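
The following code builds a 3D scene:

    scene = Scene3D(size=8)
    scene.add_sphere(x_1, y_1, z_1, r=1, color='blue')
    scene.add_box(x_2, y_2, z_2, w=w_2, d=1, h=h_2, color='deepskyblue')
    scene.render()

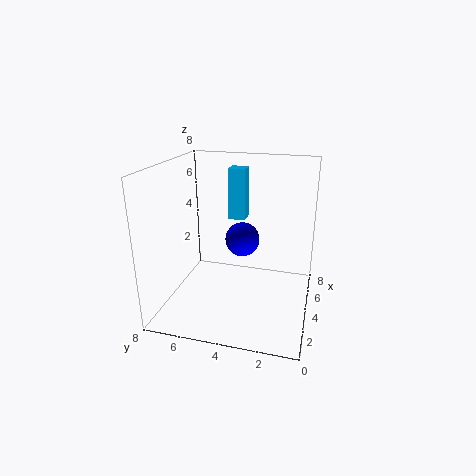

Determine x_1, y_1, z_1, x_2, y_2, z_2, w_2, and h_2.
x_1 = 5, y_1 = 4, z_1 = 3.5, x_2 = 5.5, y_2 = 4, z_2 = 4.5, w_2 = 1, h_2 = 3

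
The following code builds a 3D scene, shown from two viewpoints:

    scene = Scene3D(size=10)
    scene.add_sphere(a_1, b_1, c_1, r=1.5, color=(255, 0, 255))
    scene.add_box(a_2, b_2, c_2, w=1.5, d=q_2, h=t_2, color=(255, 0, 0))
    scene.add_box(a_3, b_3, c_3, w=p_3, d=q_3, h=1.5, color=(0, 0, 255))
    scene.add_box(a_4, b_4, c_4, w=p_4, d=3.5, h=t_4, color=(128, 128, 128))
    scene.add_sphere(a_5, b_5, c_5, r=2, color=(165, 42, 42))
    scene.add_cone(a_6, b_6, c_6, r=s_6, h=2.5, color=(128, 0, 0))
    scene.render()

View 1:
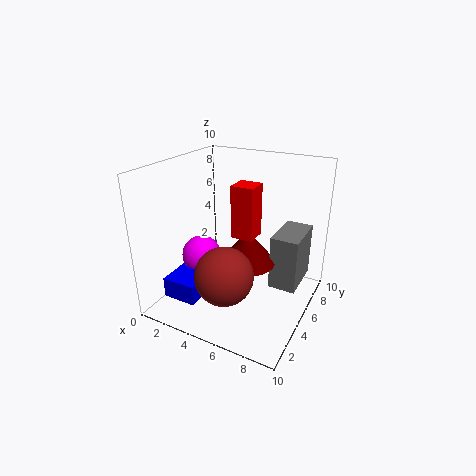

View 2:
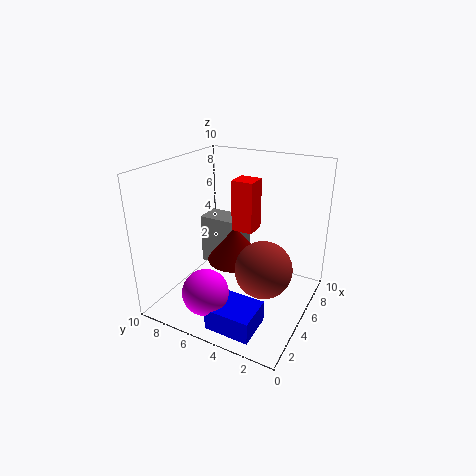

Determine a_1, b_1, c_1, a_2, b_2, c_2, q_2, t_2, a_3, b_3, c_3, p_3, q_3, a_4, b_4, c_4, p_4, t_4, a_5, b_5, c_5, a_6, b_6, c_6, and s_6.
a_1 = 1.5
b_1 = 5.5
c_1 = 2.5
a_2 = 5
b_2 = 4
c_2 = 5.5
q_2 = 1.5
t_2 = 3.5
a_3 = 0.5
b_3 = 2
c_3 = 0.5
p_3 = 2.5
q_3 = 3
a_4 = 7
b_4 = 6
c_4 = 1
p_4 = 2
t_4 = 4
a_5 = 5
b_5 = 3
c_5 = 3
a_6 = 5.5
b_6 = 5.5
c_6 = 3
s_6 = 2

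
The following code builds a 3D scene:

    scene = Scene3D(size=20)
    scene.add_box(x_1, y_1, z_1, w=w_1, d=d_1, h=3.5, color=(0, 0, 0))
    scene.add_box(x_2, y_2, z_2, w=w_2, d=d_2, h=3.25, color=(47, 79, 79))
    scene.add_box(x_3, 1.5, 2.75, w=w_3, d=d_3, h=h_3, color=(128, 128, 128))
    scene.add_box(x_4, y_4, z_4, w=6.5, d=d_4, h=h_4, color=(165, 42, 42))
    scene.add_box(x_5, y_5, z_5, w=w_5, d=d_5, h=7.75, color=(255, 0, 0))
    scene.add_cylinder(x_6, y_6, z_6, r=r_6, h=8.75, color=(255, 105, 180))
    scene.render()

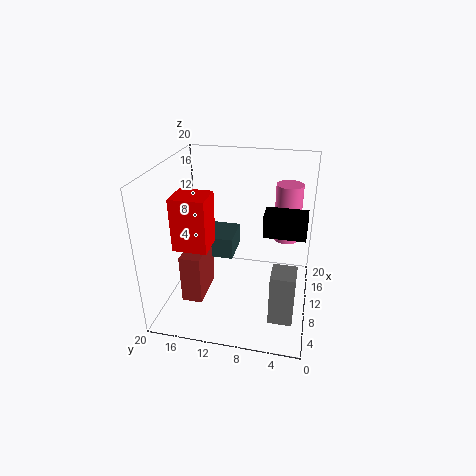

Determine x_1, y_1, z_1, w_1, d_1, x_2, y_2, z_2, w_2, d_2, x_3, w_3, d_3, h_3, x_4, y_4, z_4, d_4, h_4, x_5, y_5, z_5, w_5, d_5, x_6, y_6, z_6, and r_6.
x_1 = 11.25; y_1 = 0.75; z_1 = 9.75; w_1 = 3; d_1 = 6; x_2 = 12.5; y_2 = 11.5; z_2 = 4.75; w_2 = 5.75; d_2 = 6.5; x_3 = 2.25; w_3 = 3.25; d_3 = 3; h_3 = 6.75; x_4 = 6.75; y_4 = 14.75; z_4 = 0.25; d_4 = 3; h_4 = 7.25; x_5 = 7.75; y_5 = 14; z_5 = 8; w_5 = 4.5; d_5 = 5; x_6 = 16.5; y_6 = 3.75; z_6 = 7.25; r_6 = 2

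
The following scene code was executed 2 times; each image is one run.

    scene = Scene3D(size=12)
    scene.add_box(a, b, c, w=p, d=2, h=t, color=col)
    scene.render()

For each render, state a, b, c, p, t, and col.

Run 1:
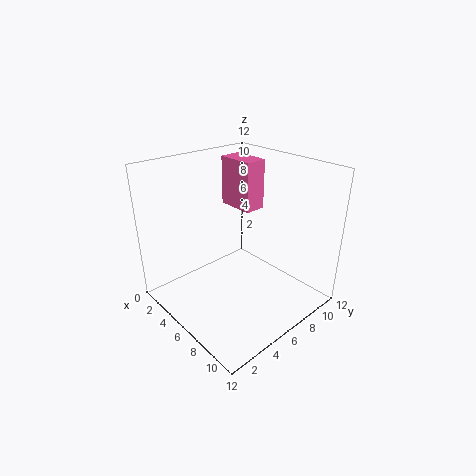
a = 1, b = 8.5, c = 7, p = 3.5, t = 4.5, col = 'hotpink'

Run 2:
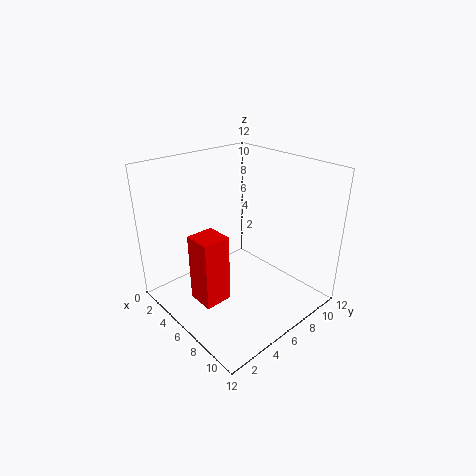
a = 7, b = 0.5, c = 3.5, p = 2, t = 5, col = 'red'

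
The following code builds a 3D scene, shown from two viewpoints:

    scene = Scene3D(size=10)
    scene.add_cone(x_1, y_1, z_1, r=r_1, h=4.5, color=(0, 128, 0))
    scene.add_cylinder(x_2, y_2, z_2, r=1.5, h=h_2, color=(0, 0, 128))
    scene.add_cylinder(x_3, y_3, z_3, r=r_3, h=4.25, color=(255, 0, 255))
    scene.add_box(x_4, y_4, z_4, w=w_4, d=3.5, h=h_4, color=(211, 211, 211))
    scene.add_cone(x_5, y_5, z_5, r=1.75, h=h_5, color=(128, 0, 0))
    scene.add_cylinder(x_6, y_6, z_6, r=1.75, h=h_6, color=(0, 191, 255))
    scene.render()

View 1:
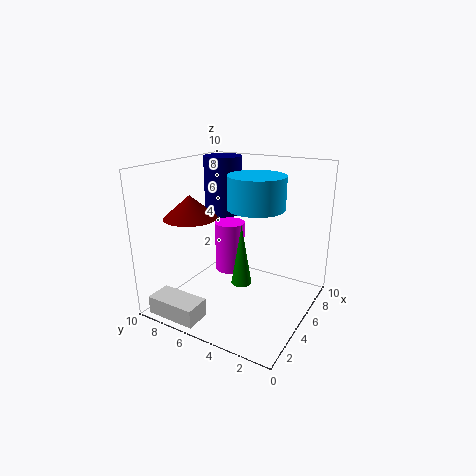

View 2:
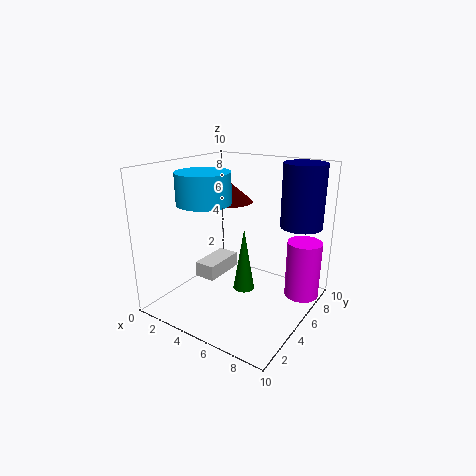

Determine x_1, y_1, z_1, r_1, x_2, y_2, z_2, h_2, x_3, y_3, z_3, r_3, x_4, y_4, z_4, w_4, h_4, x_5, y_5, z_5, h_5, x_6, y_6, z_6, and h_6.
x_1 = 5.5
y_1 = 5
z_1 = 1.25
r_1 = 0.75
x_2 = 8.25
y_2 = 8.25
z_2 = 5.5
h_2 = 4.5
x_3 = 8.75
y_3 = 8
z_3 = 0.25
r_3 = 1.25
x_4 = 0.25
y_4 = 5.75
z_4 = 0.25
w_4 = 1.75
h_4 = 1.25
x_5 = 2.75
y_5 = 7.25
z_5 = 6.75
h_5 = 1.5
x_6 = 3.75
y_6 = 3
z_6 = 7.75
h_6 = 2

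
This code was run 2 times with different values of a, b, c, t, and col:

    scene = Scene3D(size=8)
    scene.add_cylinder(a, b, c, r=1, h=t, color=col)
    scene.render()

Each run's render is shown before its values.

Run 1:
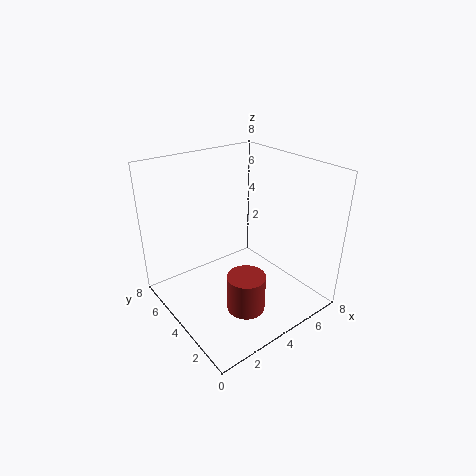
a = 3
b = 2
c = 1
t = 2
col = 'brown'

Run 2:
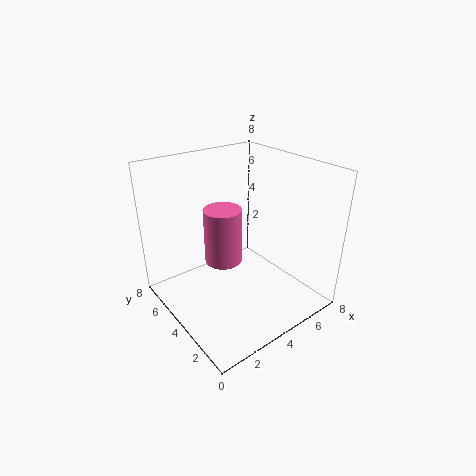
a = 3
b = 4
c = 3
t = 3
col = 'hotpink'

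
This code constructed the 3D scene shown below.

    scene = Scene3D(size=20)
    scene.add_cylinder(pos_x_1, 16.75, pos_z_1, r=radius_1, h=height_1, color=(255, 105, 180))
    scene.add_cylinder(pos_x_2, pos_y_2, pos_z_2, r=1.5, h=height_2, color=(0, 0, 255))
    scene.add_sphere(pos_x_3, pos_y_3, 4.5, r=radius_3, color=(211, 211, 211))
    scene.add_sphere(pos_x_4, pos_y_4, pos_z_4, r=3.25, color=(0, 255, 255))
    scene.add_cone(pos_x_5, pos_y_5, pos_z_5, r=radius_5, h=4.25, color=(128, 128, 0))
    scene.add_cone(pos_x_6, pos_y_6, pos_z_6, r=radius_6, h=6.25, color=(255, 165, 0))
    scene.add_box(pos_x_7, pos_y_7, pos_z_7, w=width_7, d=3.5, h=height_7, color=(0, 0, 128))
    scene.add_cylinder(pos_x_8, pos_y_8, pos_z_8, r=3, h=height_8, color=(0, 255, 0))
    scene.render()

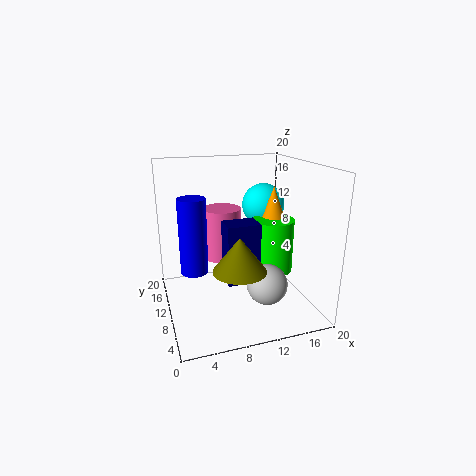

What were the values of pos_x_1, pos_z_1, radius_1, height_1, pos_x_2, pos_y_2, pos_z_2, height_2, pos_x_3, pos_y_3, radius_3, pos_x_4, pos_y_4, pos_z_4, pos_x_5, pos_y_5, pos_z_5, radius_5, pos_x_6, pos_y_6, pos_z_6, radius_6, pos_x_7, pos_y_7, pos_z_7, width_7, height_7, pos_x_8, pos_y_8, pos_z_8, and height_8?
pos_x_1 = 9.5; pos_z_1 = 4.5; radius_1 = 3; height_1 = 8; pos_x_2 = 2.5; pos_y_2 = 2.5; pos_z_2 = 9.75; height_2 = 8.25; pos_x_3 = 12.75; pos_y_3 = 5.75; radius_3 = 2.75; pos_x_4 = 15.75; pos_y_4 = 15; pos_z_4 = 13; pos_x_5 = 8; pos_y_5 = 3.25; pos_z_5 = 8.5; radius_5 = 3.25; pos_x_6 = 16; pos_y_6 = 11.75; pos_z_6 = 10.25; radius_6 = 2.25; pos_x_7 = 8.25; pos_y_7 = 8.75; pos_z_7 = 3.25; width_7 = 4.75; height_7 = 8.75; pos_x_8 = 15.5; pos_y_8 = 10.5; pos_z_8 = 4.25; height_8 = 7.75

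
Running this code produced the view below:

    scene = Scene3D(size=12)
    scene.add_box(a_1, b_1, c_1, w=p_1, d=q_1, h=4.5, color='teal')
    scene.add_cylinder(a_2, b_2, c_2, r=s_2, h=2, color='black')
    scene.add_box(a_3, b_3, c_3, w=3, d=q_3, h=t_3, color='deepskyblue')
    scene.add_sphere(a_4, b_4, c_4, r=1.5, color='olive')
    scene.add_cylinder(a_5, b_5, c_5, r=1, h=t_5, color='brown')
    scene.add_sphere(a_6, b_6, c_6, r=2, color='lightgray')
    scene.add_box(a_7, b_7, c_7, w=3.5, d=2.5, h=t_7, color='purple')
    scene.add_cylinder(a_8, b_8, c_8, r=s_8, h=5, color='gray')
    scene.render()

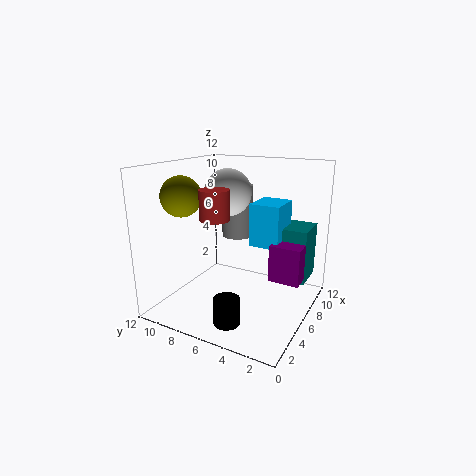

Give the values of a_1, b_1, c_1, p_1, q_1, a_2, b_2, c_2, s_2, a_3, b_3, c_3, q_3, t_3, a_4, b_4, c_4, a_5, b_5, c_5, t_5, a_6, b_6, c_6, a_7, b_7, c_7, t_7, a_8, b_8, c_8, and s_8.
a_1 = 7
b_1 = 0.5
c_1 = 2.5
p_1 = 3
q_1 = 2.5
a_2 = 1.5
b_2 = 4.5
c_2 = 1
s_2 = 1
a_3 = 6
b_3 = 2.5
c_3 = 5.5
q_3 = 2.5
t_3 = 3.5
a_4 = 2
b_4 = 8.5
c_4 = 10
a_5 = 1
b_5 = 5
c_5 = 9
t_5 = 2
a_6 = 7
b_6 = 7.5
c_6 = 9.5
a_7 = 5.5
b_7 = 0.5
c_7 = 3
t_7 = 3
a_8 = 10.5
b_8 = 8.5
c_8 = 4.5
s_8 = 1.5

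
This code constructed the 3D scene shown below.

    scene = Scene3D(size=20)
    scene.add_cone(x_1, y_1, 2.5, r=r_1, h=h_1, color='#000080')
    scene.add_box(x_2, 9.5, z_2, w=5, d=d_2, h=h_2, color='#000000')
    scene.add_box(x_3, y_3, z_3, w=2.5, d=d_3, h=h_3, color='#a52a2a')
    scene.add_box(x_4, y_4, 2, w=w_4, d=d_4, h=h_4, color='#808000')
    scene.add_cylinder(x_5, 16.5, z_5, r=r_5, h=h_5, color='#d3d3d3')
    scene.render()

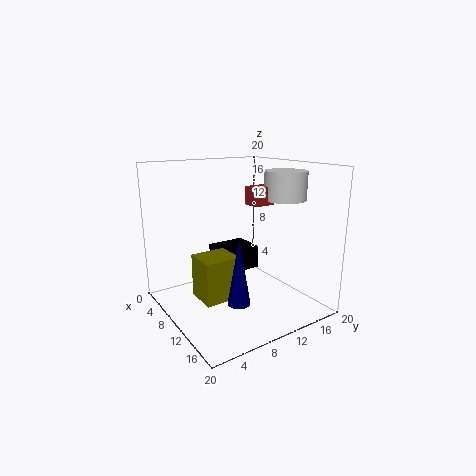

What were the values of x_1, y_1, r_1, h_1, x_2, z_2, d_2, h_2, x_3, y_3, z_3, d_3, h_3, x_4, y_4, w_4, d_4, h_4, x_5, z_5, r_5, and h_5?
x_1 = 14; y_1 = 7.5; r_1 = 1.5; h_1 = 9; x_2 = 2.5; z_2 = 3.5; d_2 = 6; h_2 = 3.5; x_3 = 9.5; y_3 = 11.5; z_3 = 14.5; d_3 = 3; h_3 = 2.5; x_4 = 7.5; y_4 = 4; w_4 = 4.5; d_4 = 5; h_4 = 6; x_5 = 12; z_5 = 15; r_5 = 3; h_5 = 4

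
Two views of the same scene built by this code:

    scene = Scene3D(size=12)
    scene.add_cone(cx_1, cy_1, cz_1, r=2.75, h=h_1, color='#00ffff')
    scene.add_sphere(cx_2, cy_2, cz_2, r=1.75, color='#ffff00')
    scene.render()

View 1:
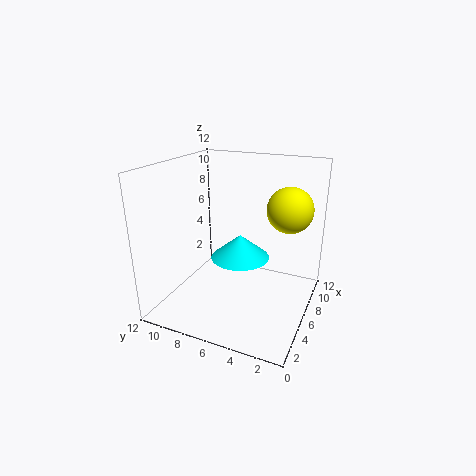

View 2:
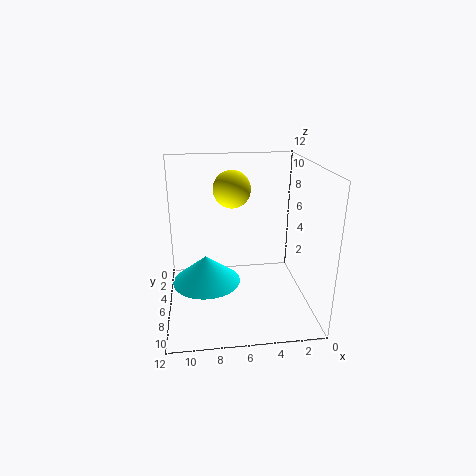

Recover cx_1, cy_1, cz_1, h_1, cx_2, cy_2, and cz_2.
cx_1 = 8.75; cy_1 = 7; cz_1 = 2.75; h_1 = 2.25; cx_2 = 6; cy_2 = 1.75; cz_2 = 9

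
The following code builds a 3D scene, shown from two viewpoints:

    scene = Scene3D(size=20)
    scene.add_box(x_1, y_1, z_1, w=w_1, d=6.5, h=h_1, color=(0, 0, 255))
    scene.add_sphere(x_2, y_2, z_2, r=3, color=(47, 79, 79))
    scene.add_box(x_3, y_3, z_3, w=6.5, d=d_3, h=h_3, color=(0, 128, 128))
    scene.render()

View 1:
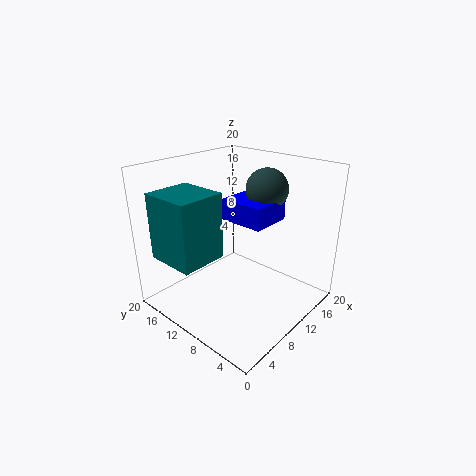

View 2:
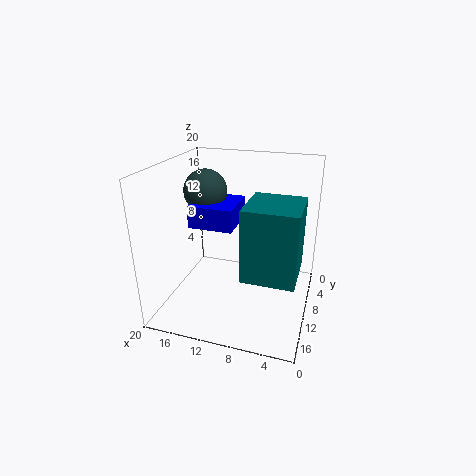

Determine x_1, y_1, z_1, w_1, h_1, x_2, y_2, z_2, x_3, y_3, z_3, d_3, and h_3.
x_1 = 10, y_1 = 6.5, z_1 = 12, w_1 = 6, h_1 = 3, x_2 = 15, y_2 = 9, z_2 = 16, x_3 = 1, y_3 = 10.5, z_3 = 8, d_3 = 7, h_3 = 9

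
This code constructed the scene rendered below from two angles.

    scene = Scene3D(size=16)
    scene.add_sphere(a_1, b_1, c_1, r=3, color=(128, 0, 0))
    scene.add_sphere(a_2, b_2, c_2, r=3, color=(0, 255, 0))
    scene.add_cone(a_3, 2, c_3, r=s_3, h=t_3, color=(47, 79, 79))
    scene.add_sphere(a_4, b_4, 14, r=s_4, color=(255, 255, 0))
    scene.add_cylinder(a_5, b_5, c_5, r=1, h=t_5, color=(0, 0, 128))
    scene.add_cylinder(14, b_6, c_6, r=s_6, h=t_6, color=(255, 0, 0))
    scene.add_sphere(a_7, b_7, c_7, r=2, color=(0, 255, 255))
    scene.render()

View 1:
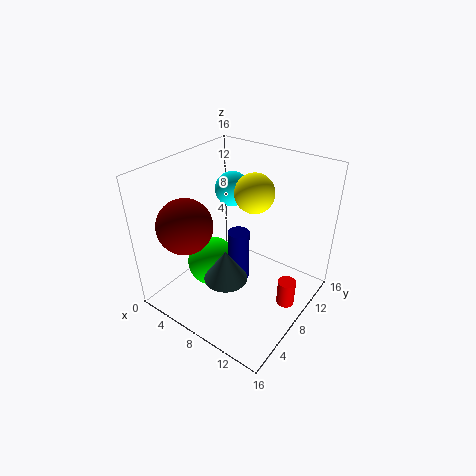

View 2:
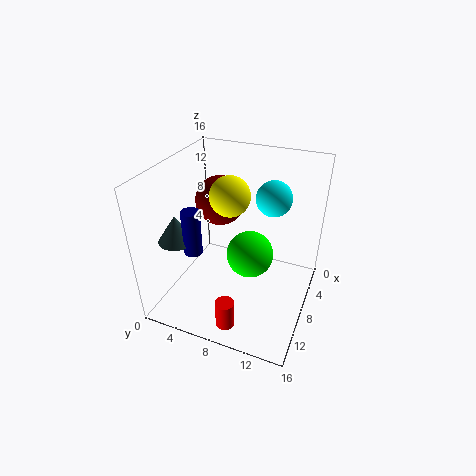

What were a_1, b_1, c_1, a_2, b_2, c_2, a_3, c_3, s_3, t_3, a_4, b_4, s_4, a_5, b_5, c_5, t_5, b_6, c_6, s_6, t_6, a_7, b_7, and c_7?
a_1 = 4; b_1 = 4; c_1 = 10; a_2 = 4; b_2 = 8; c_2 = 3; a_3 = 11; c_3 = 8; s_3 = 2; t_3 = 3; a_4 = 10; b_4 = 8; s_4 = 2; a_5 = 11; b_5 = 4; c_5 = 7; t_5 = 5; b_6 = 9; c_6 = 1; s_6 = 1; t_6 = 3; a_7 = 5; b_7 = 11; c_7 = 12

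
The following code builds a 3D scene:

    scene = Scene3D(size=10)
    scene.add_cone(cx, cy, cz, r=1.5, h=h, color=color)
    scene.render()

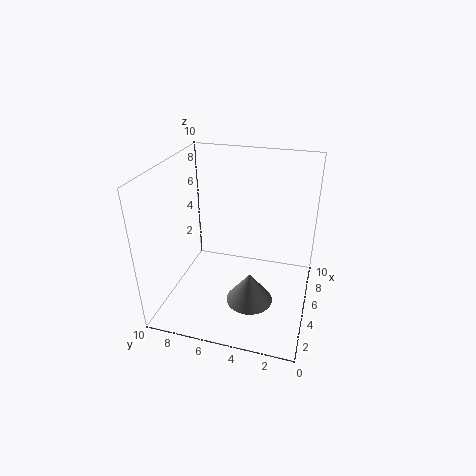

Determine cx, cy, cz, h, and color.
cx = 2.5
cy = 3.5
cz = 2
h = 2
color = 'gray'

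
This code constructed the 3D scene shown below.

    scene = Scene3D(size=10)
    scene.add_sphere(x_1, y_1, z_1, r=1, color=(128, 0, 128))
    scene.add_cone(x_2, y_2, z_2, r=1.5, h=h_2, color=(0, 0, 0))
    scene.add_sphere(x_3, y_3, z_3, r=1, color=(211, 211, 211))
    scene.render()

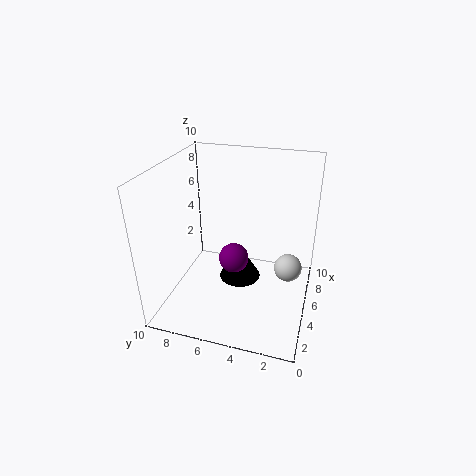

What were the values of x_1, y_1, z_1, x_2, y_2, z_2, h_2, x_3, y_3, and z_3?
x_1 = 4
y_1 = 5
z_1 = 4
x_2 = 5.5
y_2 = 5
z_2 = 1.5
h_2 = 2.5
x_3 = 6
y_3 = 1.5
z_3 = 2.5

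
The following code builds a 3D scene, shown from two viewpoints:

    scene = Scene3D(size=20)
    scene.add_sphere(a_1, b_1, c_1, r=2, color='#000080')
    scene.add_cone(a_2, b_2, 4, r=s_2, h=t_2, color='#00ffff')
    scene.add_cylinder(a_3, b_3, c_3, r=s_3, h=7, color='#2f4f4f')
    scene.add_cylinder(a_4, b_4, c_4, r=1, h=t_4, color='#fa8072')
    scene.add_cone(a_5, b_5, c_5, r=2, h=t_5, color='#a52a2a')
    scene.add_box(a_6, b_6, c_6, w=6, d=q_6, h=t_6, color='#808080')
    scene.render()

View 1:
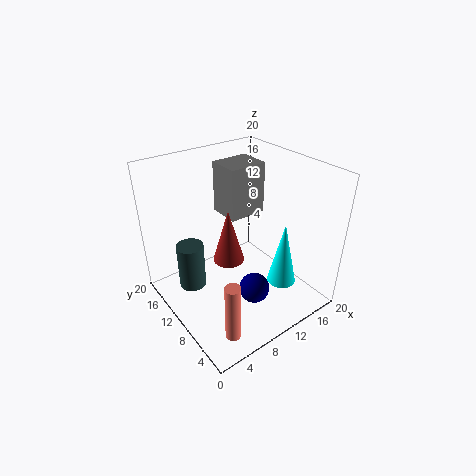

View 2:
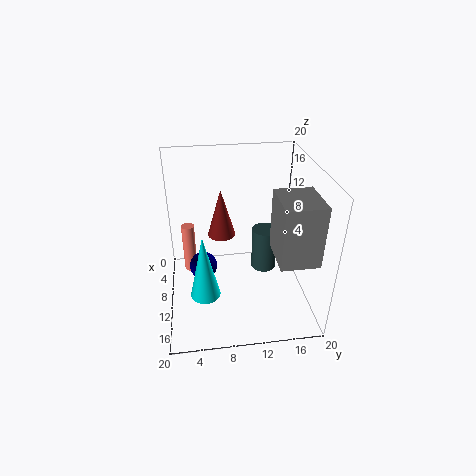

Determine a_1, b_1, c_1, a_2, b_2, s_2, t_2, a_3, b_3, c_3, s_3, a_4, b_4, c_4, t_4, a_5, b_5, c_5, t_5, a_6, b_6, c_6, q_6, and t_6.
a_1 = 9, b_1 = 5, c_1 = 5, a_2 = 14, b_2 = 5, s_2 = 2, t_2 = 9, a_3 = 5, b_3 = 15, c_3 = 1, s_3 = 2, a_4 = 4, b_4 = 3, c_4 = 1, t_4 = 8, a_5 = 7, b_5 = 8, c_5 = 9, t_5 = 7, a_6 = 12, b_6 = 14, c_6 = 10, q_6 = 5, t_6 = 8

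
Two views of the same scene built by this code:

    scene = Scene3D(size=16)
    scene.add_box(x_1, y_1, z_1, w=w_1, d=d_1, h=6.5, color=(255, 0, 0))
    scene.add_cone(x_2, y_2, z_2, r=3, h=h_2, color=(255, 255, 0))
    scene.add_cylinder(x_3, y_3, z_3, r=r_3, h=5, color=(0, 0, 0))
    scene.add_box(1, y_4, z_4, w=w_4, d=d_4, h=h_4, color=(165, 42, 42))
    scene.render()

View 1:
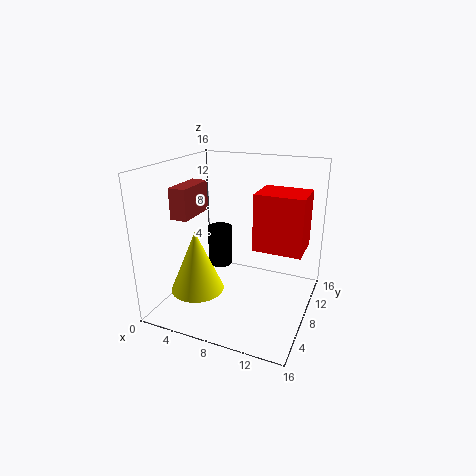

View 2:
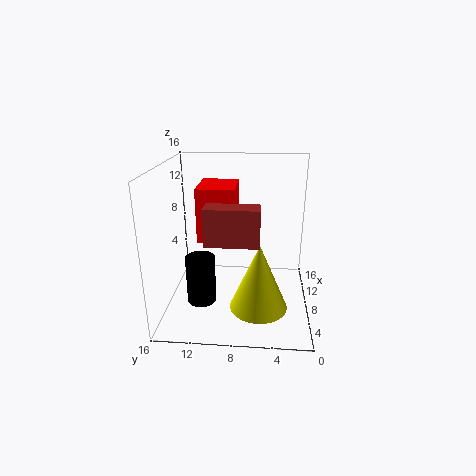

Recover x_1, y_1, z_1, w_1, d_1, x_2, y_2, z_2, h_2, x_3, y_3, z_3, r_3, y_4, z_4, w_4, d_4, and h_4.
x_1 = 9.5; y_1 = 8.5; z_1 = 6.5; w_1 = 5.5; d_1 = 4.5; x_2 = 4; y_2 = 5.5; z_2 = 2; h_2 = 7; x_3 = 4; y_3 = 11.5; z_3 = 2.5; r_3 = 1.5; y_4 = 5.5; z_4 = 10; w_4 = 2; d_4 = 5; h_4 = 3.5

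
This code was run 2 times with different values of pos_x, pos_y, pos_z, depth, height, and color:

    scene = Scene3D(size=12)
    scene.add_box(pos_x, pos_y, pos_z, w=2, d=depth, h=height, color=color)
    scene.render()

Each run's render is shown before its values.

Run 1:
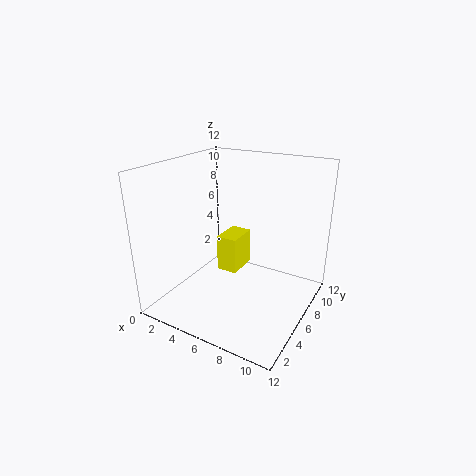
pos_x = 2.5; pos_y = 8; pos_z = 1; depth = 3; height = 3.5; color = 'yellow'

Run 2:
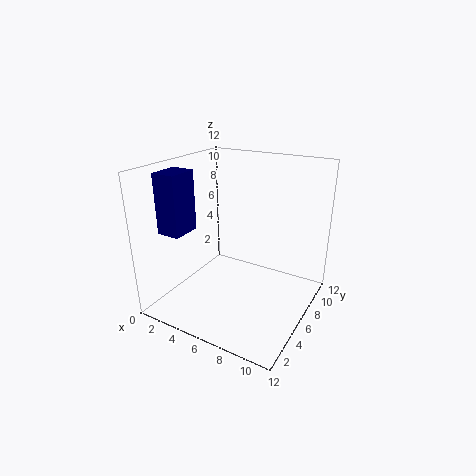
pos_x = 0.5; pos_y = 2.5; pos_z = 6.5; depth = 2.5; height = 5; color = 'navy'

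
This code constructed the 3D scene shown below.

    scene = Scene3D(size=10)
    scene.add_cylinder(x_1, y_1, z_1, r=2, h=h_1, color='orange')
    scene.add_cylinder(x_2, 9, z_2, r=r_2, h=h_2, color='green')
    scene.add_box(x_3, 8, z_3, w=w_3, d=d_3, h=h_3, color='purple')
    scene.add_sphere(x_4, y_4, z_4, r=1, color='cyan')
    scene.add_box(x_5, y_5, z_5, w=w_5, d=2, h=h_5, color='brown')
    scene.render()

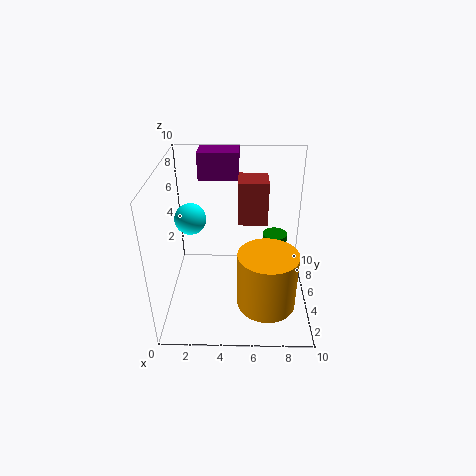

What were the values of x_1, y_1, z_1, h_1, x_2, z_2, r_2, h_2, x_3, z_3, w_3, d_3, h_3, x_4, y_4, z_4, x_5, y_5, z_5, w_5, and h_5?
x_1 = 7; y_1 = 3; z_1 = 1; h_1 = 4; x_2 = 8; z_2 = 1; r_2 = 1; h_2 = 2; x_3 = 2; z_3 = 8; w_3 = 3; d_3 = 2; h_3 = 2; x_4 = 2; y_4 = 4; z_4 = 7; x_5 = 5; y_5 = 5; z_5 = 6; w_5 = 2; h_5 = 3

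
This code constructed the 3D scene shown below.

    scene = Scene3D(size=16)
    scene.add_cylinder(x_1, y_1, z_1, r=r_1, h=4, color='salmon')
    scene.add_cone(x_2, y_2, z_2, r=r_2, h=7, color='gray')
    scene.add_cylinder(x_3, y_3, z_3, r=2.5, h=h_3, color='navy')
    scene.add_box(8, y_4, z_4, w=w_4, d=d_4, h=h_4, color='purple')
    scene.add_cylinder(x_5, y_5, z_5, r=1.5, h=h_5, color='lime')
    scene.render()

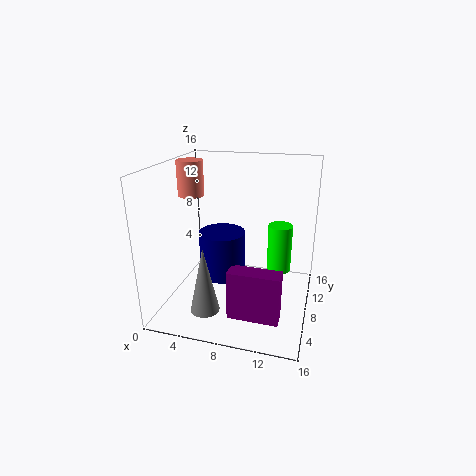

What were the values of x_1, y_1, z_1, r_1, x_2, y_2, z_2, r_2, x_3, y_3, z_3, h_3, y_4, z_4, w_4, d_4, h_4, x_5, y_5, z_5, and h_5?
x_1 = 2
y_1 = 9.5
z_1 = 12
r_1 = 1.5
x_2 = 6
y_2 = 2.5
z_2 = 2
r_2 = 1.5
x_3 = 6.5
y_3 = 7
z_3 = 4
h_3 = 5
y_4 = 3.5
z_4 = 0.5
w_4 = 5.5
d_4 = 2
h_4 = 5.5
x_5 = 12
y_5 = 13
z_5 = 2
h_5 = 6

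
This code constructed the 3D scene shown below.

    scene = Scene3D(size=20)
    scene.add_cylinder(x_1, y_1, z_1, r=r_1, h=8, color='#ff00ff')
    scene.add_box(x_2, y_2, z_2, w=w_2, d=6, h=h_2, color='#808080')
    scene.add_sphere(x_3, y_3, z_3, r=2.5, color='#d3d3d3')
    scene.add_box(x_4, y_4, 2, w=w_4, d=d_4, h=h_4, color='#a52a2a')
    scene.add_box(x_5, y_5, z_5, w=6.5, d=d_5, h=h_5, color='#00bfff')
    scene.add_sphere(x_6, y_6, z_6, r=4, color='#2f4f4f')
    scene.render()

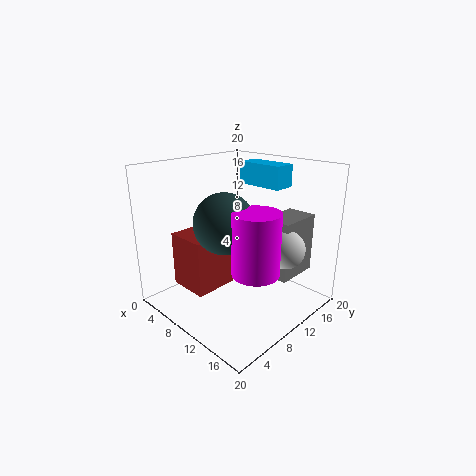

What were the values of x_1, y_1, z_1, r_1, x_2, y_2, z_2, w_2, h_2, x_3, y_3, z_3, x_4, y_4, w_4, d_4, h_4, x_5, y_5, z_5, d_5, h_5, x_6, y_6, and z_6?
x_1 = 15.5
y_1 = 7.5
z_1 = 7.5
r_1 = 3
x_2 = 13.5
y_2 = 11
z_2 = 5.5
w_2 = 4
h_2 = 8
x_3 = 17
y_3 = 11.5
z_3 = 10
x_4 = 2
y_4 = 4.5
w_4 = 6
d_4 = 6.5
h_4 = 8
x_5 = 8
y_5 = 12.5
z_5 = 17
d_5 = 3
h_5 = 3
x_6 = 10.5
y_6 = 7
z_6 = 13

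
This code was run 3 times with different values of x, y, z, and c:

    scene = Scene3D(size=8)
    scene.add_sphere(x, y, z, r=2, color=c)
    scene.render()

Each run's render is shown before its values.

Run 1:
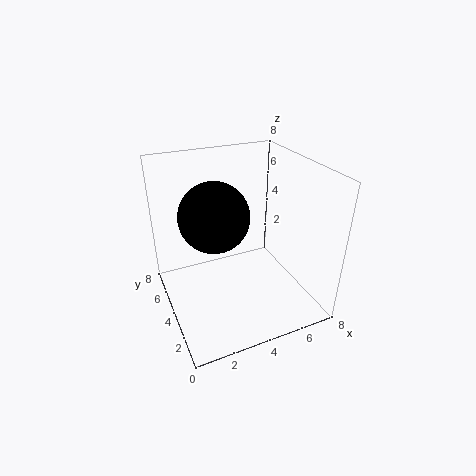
x = 3, y = 5, z = 5, c = 'black'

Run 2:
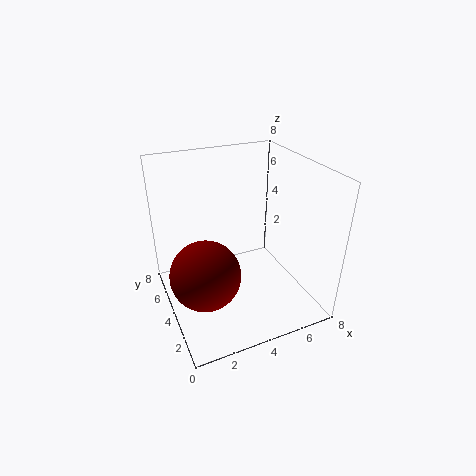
x = 2, y = 4, z = 2, c = 'maroon'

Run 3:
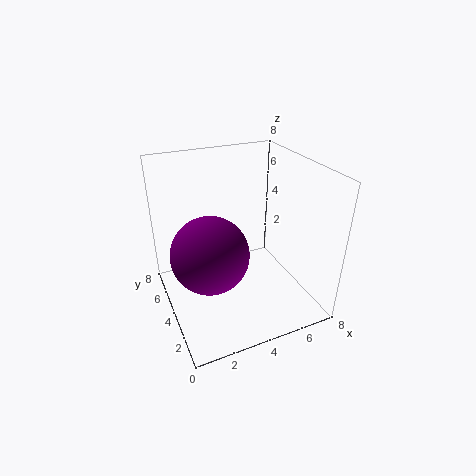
x = 2, y = 3, z = 4, c = 'purple'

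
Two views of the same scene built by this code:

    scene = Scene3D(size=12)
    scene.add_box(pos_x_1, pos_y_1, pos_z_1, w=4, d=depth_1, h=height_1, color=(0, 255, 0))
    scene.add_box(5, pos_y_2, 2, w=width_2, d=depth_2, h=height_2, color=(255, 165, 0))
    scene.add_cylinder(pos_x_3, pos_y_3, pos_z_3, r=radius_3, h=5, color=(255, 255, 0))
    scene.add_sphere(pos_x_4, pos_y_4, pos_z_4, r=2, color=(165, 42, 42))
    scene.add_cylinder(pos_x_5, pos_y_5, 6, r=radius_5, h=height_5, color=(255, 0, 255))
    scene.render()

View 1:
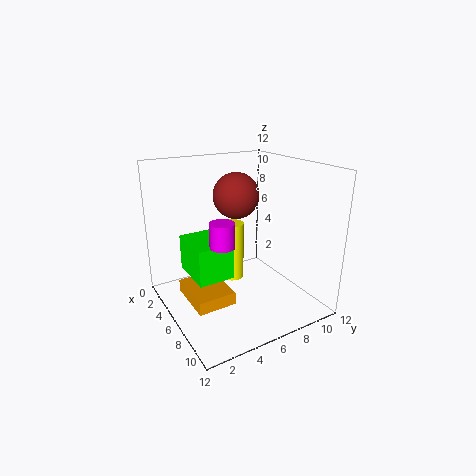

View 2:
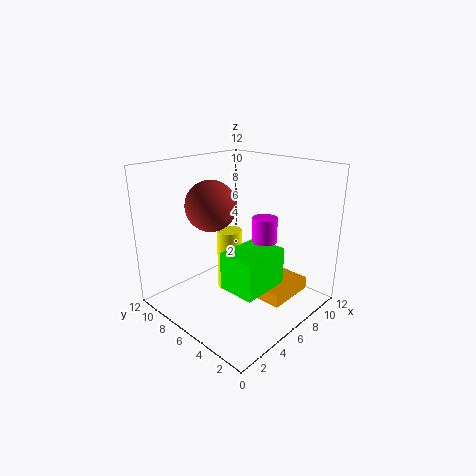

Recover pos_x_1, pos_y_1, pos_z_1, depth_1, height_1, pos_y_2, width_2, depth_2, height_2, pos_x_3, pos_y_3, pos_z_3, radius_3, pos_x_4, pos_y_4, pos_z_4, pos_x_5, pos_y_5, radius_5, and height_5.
pos_x_1 = 3, pos_y_1 = 2, pos_z_1 = 3, depth_1 = 3, height_1 = 3, pos_y_2 = 1, width_2 = 4, depth_2 = 3, height_2 = 1, pos_x_3 = 5, pos_y_3 = 6, pos_z_3 = 2, radius_3 = 1, pos_x_4 = 4, pos_y_4 = 7, pos_z_4 = 9, pos_x_5 = 7, pos_y_5 = 4, radius_5 = 1, height_5 = 2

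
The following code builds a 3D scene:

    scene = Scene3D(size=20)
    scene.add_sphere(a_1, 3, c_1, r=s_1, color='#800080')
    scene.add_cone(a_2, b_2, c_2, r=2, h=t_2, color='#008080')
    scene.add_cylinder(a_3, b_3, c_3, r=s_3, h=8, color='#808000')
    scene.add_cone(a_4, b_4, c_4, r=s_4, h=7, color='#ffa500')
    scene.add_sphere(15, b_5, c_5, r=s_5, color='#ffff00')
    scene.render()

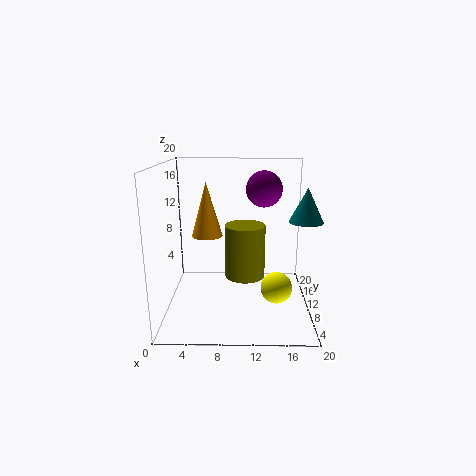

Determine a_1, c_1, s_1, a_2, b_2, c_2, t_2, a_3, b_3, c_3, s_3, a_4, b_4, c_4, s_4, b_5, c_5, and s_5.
a_1 = 13, c_1 = 18, s_1 = 2, a_2 = 18, b_2 = 4, c_2 = 14, t_2 = 4, a_3 = 11, b_3 = 13, c_3 = 3, s_3 = 3, a_4 = 6, b_4 = 8, c_4 = 11, s_4 = 2, b_5 = 5, c_5 = 5, s_5 = 2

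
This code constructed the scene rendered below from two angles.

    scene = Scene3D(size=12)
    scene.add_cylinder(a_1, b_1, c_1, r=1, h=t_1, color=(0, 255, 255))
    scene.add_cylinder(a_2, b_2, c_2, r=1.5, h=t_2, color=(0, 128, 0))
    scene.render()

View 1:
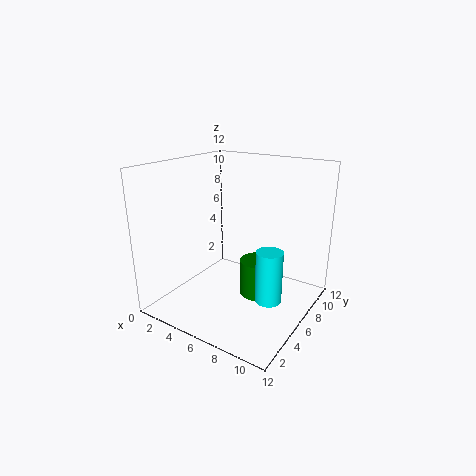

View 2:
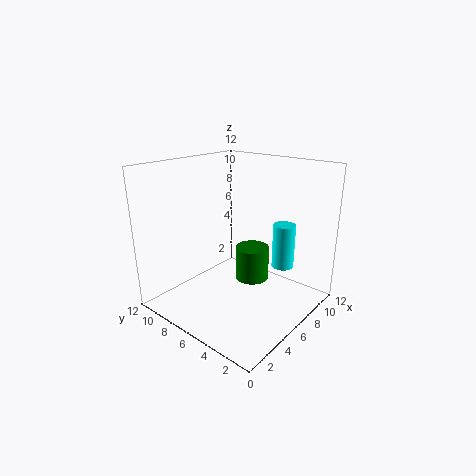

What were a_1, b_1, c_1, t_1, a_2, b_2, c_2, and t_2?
a_1 = 10, b_1 = 4, c_1 = 2.5, t_1 = 4, a_2 = 8, b_2 = 6, c_2 = 1.5, t_2 = 3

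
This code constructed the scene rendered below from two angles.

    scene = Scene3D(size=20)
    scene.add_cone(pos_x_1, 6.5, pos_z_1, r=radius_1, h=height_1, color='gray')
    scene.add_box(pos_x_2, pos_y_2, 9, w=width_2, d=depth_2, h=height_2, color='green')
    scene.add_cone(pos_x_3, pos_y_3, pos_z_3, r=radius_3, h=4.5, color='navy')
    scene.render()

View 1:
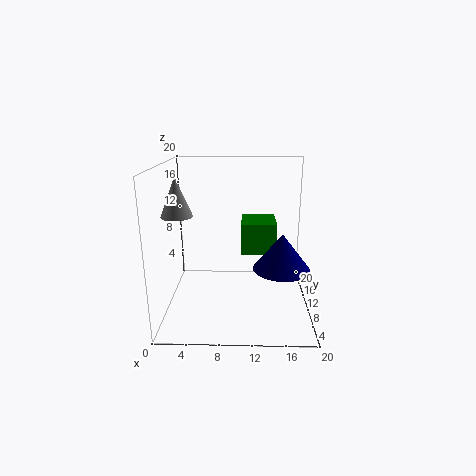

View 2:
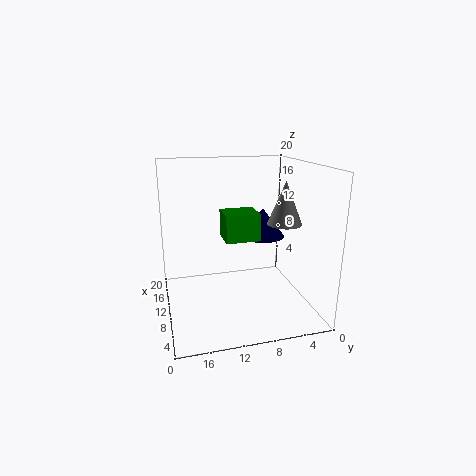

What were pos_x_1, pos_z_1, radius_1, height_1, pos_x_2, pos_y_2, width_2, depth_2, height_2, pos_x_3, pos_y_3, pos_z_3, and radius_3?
pos_x_1 = 2.5; pos_z_1 = 14; radius_1 = 2; height_1 = 5; pos_x_2 = 10.5; pos_y_2 = 6.5; width_2 = 4.5; depth_2 = 5; height_2 = 4; pos_x_3 = 15.5; pos_y_3 = 4.5; pos_z_3 = 8; radius_3 = 3.5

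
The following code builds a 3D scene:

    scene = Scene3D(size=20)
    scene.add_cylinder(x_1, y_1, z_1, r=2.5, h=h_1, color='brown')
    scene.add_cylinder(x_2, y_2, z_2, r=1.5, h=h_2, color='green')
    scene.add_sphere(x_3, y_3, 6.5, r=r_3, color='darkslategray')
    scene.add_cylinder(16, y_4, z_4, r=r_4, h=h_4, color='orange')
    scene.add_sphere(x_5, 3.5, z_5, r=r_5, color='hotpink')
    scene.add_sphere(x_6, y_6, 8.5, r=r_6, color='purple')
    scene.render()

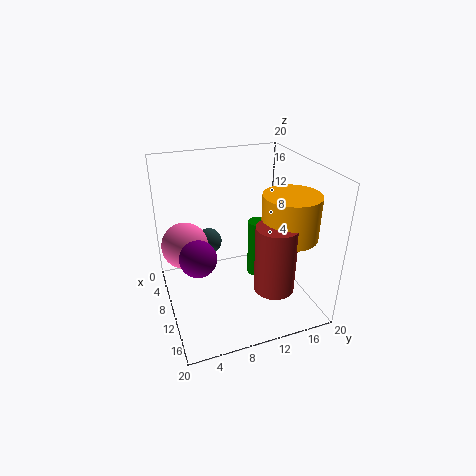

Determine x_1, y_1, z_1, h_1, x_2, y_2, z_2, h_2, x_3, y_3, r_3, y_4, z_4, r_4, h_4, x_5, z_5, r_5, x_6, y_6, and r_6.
x_1 = 17.5, y_1 = 12, z_1 = 6.5, h_1 = 8.5, x_2 = 9, y_2 = 13.5, z_2 = 3, h_2 = 8.5, x_3 = 3.5, y_3 = 7.5, r_3 = 2, y_4 = 14.5, z_4 = 12.5, r_4 = 3.5, h_4 = 5.5, x_5 = 4.5, z_5 = 7, r_5 = 3.5, x_6 = 11, y_6 = 4, r_6 = 2.5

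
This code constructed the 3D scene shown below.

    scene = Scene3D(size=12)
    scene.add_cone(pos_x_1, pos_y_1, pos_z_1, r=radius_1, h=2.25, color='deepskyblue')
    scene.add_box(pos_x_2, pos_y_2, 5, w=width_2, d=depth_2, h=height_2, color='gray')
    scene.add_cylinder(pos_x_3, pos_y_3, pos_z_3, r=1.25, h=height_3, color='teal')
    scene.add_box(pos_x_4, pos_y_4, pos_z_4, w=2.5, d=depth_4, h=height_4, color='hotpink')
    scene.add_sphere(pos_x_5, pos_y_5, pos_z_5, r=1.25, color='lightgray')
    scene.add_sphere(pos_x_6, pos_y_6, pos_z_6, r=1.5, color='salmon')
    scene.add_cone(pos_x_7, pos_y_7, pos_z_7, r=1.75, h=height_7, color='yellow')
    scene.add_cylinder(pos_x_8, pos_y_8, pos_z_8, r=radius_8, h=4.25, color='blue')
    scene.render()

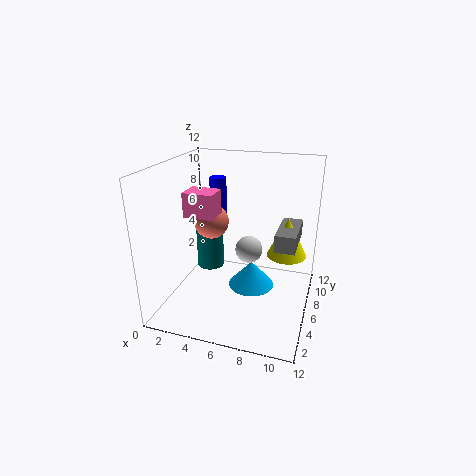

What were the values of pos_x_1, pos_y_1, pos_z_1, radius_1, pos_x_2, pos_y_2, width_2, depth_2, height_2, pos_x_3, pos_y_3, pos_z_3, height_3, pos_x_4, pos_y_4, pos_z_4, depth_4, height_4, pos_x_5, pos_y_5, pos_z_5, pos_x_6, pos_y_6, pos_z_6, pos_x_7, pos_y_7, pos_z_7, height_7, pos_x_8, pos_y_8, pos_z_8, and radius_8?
pos_x_1 = 7; pos_y_1 = 6.75; pos_z_1 = 1.25; radius_1 = 2; pos_x_2 = 9; pos_y_2 = 6.25; width_2 = 1.75; depth_2 = 4.25; height_2 = 1.5; pos_x_3 = 2.5; pos_y_3 = 8.25; pos_z_3 = 1.75; height_3 = 5.25; pos_x_4 = 2; pos_y_4 = 4.25; pos_z_4 = 8; depth_4 = 2; height_4 = 2; pos_x_5 = 6.25; pos_y_5 = 8.5; pos_z_5 = 3.75; pos_x_6 = 3.25; pos_y_6 = 7; pos_z_6 = 6.75; pos_x_7 = 9.75; pos_y_7 = 8.5; pos_z_7 = 3.75; height_7 = 3.5; pos_x_8 = 3.25; pos_y_8 = 8.75; pos_z_8 = 6; radius_8 = 0.75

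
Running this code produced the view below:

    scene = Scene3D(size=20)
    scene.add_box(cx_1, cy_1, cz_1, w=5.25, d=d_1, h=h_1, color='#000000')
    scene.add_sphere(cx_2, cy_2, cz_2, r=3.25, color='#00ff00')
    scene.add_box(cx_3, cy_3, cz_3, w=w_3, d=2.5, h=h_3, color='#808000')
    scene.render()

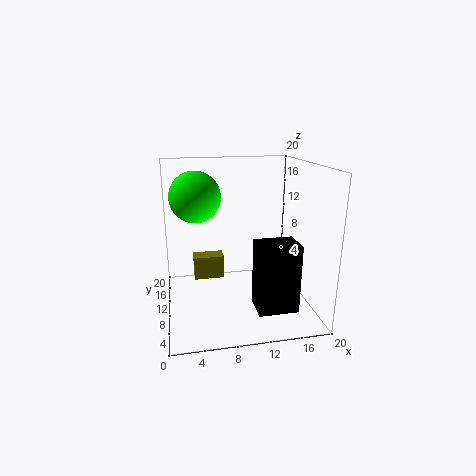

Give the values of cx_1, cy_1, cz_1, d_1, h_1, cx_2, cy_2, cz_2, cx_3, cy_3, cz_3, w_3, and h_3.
cx_1 = 11.25; cy_1 = 2.5; cz_1 = 2; d_1 = 4; h_1 = 9; cx_2 = 4.25; cy_2 = 8.75; cz_2 = 16.25; cx_3 = 4; cy_3 = 13.25; cz_3 = 2.5; w_3 = 4.5; h_3 = 3.5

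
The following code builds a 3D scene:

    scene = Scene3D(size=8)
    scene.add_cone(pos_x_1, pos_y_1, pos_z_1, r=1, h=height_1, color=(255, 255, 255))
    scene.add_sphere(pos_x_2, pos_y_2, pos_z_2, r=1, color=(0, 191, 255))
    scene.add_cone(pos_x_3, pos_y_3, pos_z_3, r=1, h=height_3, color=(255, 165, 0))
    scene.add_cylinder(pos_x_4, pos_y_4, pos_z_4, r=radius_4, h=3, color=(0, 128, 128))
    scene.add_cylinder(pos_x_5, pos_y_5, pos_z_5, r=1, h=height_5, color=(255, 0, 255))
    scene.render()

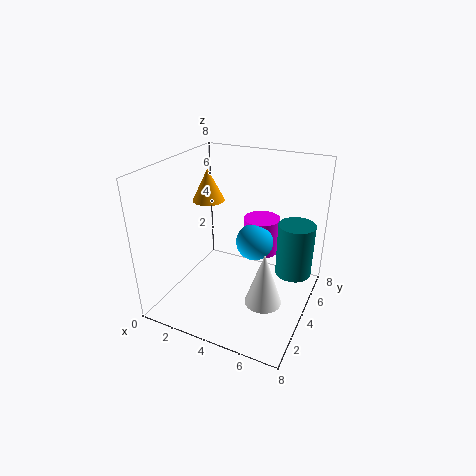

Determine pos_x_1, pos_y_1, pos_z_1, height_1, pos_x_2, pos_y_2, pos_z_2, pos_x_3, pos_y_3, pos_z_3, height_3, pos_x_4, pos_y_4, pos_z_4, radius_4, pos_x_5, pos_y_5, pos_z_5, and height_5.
pos_x_1 = 6
pos_y_1 = 3
pos_z_1 = 1
height_1 = 3
pos_x_2 = 5
pos_y_2 = 4
pos_z_2 = 4
pos_x_3 = 1
pos_y_3 = 6
pos_z_3 = 5
height_3 = 2
pos_x_4 = 7
pos_y_4 = 5
pos_z_4 = 2
radius_4 = 1
pos_x_5 = 5
pos_y_5 = 5
pos_z_5 = 3
height_5 = 2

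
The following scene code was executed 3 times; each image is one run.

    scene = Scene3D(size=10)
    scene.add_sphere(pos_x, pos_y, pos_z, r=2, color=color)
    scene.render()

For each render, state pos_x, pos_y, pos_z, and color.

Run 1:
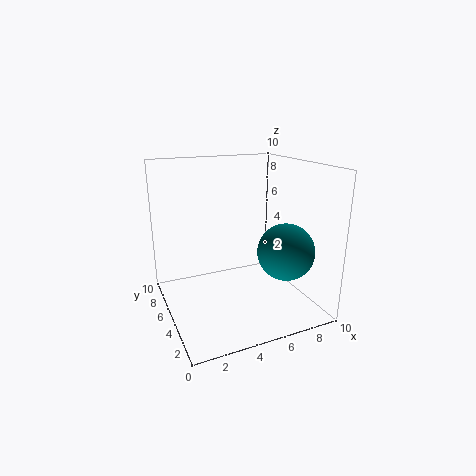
pos_x = 8, pos_y = 3.5, pos_z = 4, color = 'teal'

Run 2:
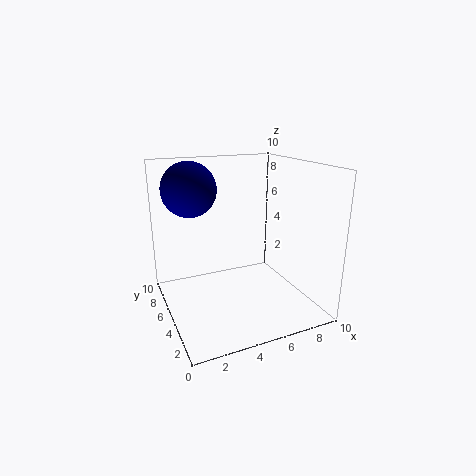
pos_x = 2.5, pos_y = 8, pos_z = 8, color = 'navy'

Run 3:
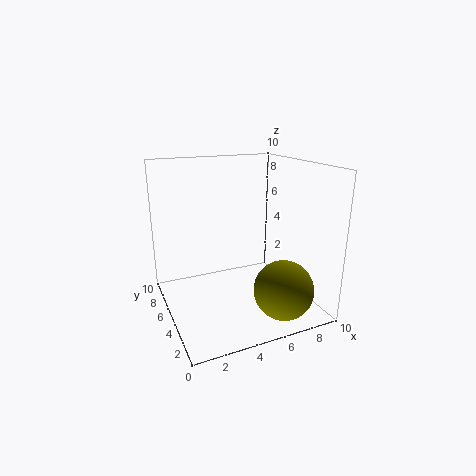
pos_x = 7, pos_y = 2, pos_z = 2, color = 'olive'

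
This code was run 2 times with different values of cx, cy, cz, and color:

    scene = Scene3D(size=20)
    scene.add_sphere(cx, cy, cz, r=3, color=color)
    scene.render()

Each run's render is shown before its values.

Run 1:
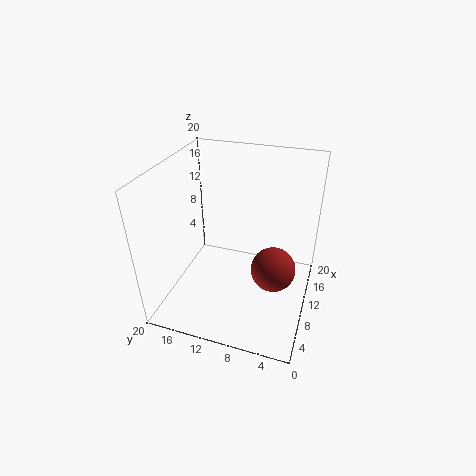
cx = 8.5, cy = 4.5, cz = 7, color = 'brown'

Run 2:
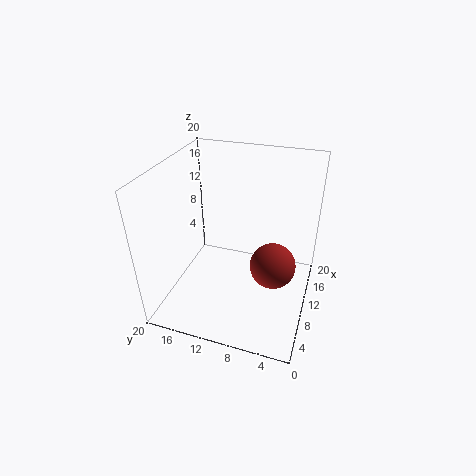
cx = 8, cy = 4.5, cz = 8, color = 'brown'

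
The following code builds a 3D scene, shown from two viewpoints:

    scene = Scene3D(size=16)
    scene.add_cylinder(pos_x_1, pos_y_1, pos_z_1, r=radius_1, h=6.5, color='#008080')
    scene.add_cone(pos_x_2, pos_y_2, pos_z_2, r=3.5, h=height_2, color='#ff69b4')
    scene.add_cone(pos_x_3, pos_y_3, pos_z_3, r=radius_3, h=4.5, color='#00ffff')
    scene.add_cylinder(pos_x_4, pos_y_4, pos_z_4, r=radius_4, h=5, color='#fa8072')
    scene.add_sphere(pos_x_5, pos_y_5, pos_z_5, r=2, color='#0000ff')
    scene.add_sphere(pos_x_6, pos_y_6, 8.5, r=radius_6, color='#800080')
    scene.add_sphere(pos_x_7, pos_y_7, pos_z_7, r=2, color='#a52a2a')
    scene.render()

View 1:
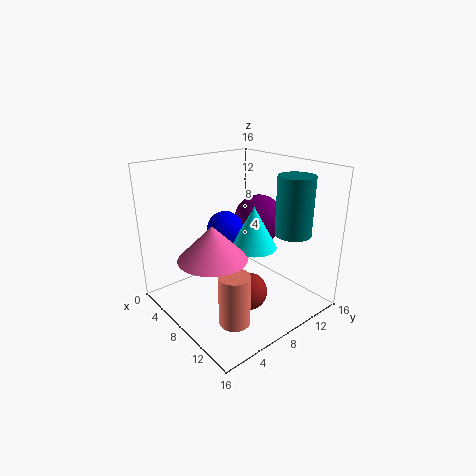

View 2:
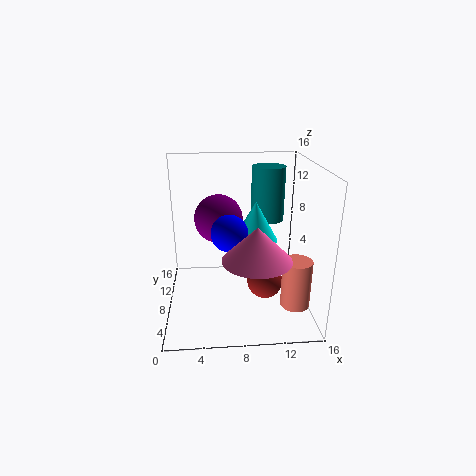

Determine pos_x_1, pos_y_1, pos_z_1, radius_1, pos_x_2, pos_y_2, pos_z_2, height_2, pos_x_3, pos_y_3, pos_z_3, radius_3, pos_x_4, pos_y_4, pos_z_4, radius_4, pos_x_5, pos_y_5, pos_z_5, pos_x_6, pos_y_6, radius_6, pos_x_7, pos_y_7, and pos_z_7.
pos_x_1 = 12
pos_y_1 = 12.5
pos_z_1 = 8.5
radius_1 = 2
pos_x_2 = 9.5
pos_y_2 = 3.5
pos_z_2 = 7.5
height_2 = 3.5
pos_x_3 = 10
pos_y_3 = 8.5
pos_z_3 = 7.5
radius_3 = 2.5
pos_x_4 = 13.5
pos_y_4 = 3
pos_z_4 = 2.5
radius_4 = 1.5
pos_x_5 = 7
pos_y_5 = 7
pos_z_5 = 9
pos_x_6 = 6
pos_y_6 = 13
radius_6 = 3
pos_x_7 = 11
pos_y_7 = 7
pos_z_7 = 3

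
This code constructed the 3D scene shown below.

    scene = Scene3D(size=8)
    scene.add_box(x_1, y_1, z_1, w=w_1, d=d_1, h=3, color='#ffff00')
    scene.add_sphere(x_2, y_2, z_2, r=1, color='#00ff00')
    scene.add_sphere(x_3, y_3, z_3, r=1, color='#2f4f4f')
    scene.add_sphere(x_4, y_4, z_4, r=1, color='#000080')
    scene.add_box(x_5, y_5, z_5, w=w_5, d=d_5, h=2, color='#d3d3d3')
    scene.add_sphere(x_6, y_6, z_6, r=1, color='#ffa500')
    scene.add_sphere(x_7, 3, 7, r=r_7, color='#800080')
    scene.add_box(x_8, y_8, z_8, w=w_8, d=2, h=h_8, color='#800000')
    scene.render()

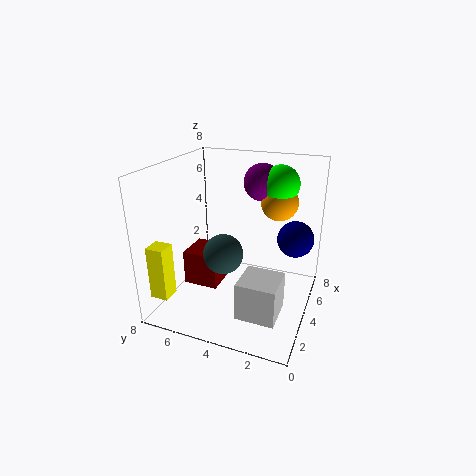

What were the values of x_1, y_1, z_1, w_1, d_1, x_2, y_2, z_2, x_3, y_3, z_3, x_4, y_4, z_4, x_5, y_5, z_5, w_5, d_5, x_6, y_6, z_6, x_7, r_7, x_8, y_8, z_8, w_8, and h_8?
x_1 = 1
y_1 = 7
z_1 = 1
w_1 = 1
d_1 = 1
x_2 = 5
y_2 = 2
z_2 = 7
x_3 = 2
y_3 = 4
z_3 = 4
x_4 = 5
y_4 = 1
z_4 = 4
x_5 = 1
y_5 = 1
z_5 = 1
w_5 = 2
d_5 = 2
x_6 = 5
y_6 = 2
z_6 = 6
x_7 = 5
r_7 = 1
x_8 = 3
y_8 = 5
z_8 = 1
w_8 = 2
h_8 = 2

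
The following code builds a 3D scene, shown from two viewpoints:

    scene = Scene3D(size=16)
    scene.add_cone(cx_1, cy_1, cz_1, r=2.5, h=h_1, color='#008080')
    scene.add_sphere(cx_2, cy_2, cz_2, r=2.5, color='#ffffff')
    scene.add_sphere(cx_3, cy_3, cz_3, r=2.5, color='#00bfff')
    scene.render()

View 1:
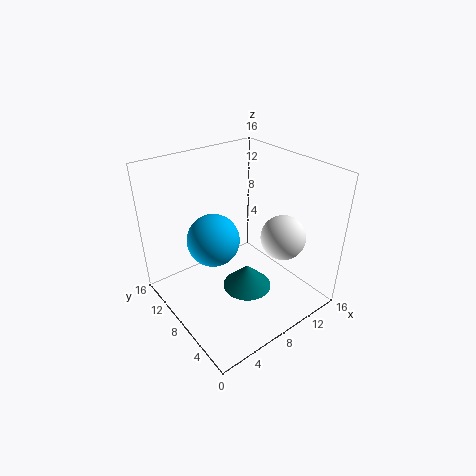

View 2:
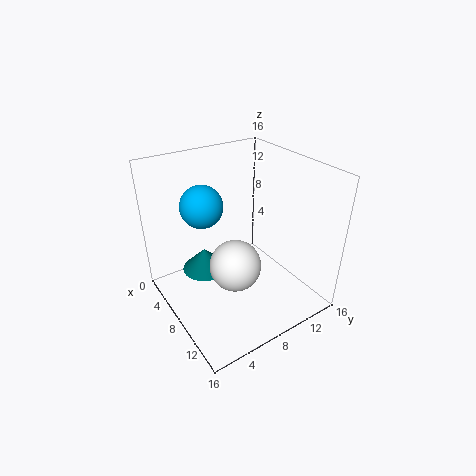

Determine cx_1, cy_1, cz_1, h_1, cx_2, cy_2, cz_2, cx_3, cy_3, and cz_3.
cx_1 = 6.5; cy_1 = 4.5; cz_1 = 4.5; h_1 = 2.5; cx_2 = 12; cy_2 = 5; cz_2 = 8; cx_3 = 3.5; cy_3 = 6; cz_3 = 10.5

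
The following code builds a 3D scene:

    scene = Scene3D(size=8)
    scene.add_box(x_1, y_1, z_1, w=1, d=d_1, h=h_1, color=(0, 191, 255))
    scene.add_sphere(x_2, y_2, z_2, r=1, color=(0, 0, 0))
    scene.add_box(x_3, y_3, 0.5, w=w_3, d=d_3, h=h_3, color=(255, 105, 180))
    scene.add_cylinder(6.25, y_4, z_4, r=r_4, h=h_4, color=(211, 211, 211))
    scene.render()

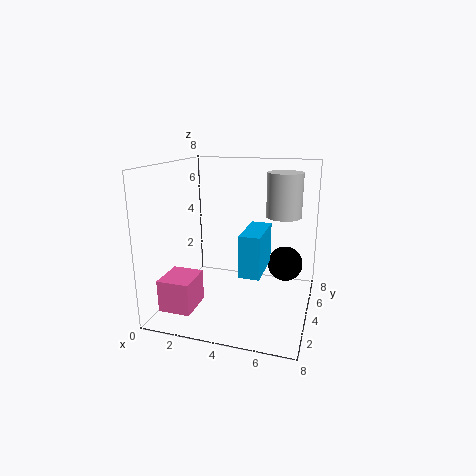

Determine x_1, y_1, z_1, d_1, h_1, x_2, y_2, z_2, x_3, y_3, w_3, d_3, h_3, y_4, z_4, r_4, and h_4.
x_1 = 5
y_1 = 0.75
z_1 = 3.25
d_1 = 2.5
h_1 = 2
x_2 = 6.5
y_2 = 5.25
z_2 = 2.25
x_3 = 0.5
y_3 = 1
w_3 = 1.75
d_3 = 2
h_3 = 1.75
y_4 = 5.5
z_4 = 5
r_4 = 1
h_4 = 2.5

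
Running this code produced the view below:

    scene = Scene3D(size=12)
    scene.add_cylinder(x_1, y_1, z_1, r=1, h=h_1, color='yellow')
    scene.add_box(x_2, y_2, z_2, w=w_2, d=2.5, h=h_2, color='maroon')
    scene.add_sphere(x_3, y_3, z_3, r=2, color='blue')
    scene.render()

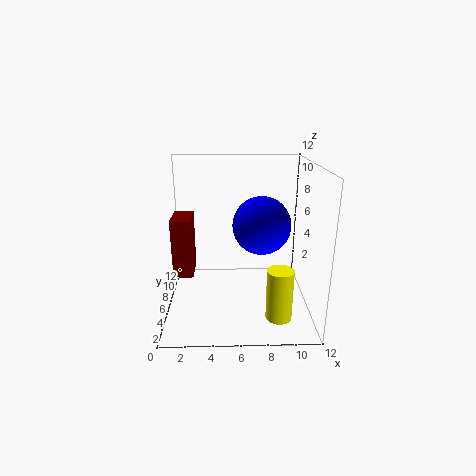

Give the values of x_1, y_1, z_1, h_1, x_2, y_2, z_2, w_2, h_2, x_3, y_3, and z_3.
x_1 = 9; y_1 = 2; z_1 = 1; h_1 = 4; x_2 = 1; y_2 = 3; z_2 = 4; w_2 = 1.5; h_2 = 4.5; x_3 = 7.5; y_3 = 2; z_3 = 8.5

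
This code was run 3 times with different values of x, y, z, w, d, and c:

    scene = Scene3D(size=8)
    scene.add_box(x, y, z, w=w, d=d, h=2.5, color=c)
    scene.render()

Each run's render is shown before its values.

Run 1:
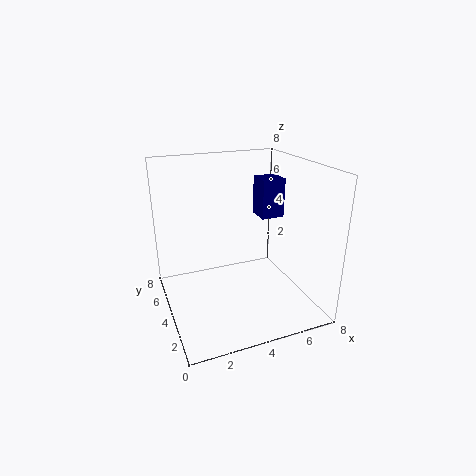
x = 6.5; y = 6; z = 4; w = 1.5; d = 1.5; c = 'navy'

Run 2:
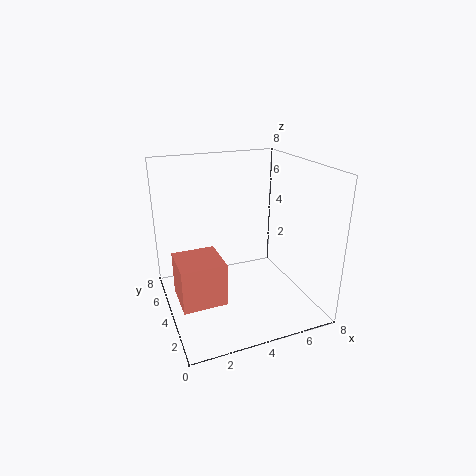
x = 0.5; y = 3; z = 0.5; w = 2.5; d = 2.5; c = 'salmon'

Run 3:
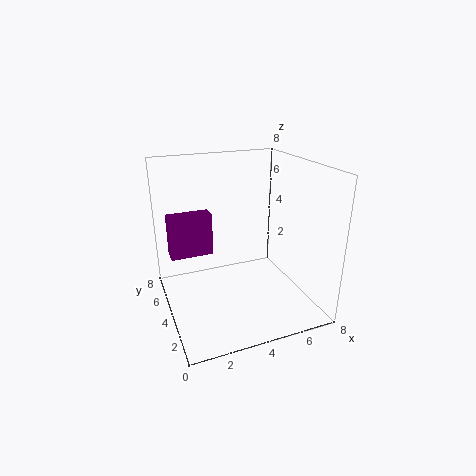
x = 0.5; y = 5.5; z = 2.5; w = 2.5; d = 1; c = 'purple'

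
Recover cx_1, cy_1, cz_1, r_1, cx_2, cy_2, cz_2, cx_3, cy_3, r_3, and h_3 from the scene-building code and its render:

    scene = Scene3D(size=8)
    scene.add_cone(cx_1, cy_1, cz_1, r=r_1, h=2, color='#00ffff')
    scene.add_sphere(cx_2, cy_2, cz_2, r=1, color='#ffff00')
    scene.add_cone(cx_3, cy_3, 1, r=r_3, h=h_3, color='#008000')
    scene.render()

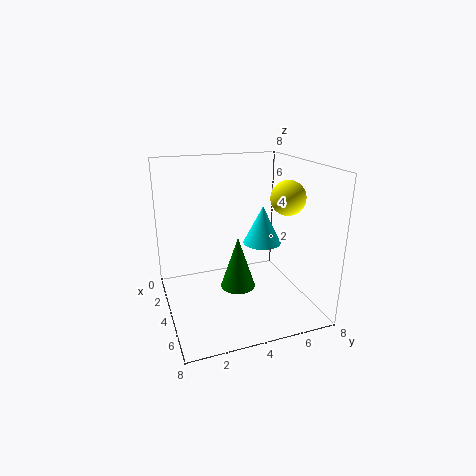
cx_1 = 5; cy_1 = 5; cz_1 = 4; r_1 = 1; cx_2 = 4; cy_2 = 7; cz_2 = 6; cx_3 = 4; cy_3 = 4; r_3 = 1; h_3 = 3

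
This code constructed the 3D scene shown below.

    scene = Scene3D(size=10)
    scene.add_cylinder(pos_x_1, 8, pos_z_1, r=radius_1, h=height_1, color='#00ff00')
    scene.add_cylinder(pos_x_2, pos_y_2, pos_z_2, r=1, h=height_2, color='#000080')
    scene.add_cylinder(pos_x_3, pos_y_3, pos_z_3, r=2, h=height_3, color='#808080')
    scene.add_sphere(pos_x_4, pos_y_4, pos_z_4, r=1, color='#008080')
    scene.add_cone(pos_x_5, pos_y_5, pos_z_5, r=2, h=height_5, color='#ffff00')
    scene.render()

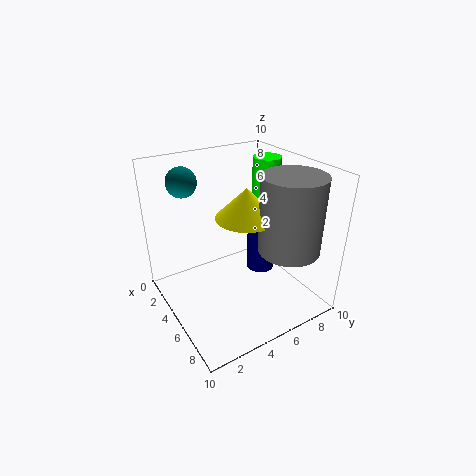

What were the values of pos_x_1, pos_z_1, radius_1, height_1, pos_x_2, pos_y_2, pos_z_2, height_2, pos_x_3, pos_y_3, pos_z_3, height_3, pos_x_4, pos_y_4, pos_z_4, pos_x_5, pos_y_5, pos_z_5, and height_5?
pos_x_1 = 4, pos_z_1 = 6, radius_1 = 1, height_1 = 4, pos_x_2 = 5, pos_y_2 = 7, pos_z_2 = 2, height_2 = 4, pos_x_3 = 8, pos_y_3 = 7, pos_z_3 = 5, height_3 = 5, pos_x_4 = 3, pos_y_4 = 2, pos_z_4 = 9, pos_x_5 = 6, pos_y_5 = 5, pos_z_5 = 7, height_5 = 2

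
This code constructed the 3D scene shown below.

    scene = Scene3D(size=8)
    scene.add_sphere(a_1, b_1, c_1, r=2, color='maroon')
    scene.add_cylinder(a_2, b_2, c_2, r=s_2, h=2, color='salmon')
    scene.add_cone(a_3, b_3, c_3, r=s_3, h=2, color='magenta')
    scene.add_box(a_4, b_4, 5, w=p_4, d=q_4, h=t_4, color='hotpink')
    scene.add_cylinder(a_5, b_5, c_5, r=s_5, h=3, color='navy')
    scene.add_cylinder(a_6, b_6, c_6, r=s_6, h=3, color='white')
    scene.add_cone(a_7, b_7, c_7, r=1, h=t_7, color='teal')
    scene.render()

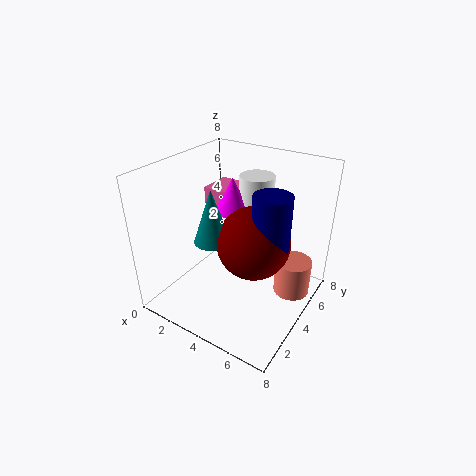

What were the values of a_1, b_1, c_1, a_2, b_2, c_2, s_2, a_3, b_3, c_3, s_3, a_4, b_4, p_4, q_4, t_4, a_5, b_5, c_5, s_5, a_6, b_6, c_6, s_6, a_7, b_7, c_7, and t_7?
a_1 = 5, b_1 = 4, c_1 = 4, a_2 = 7, b_2 = 5, c_2 = 1, s_2 = 1, a_3 = 3, b_3 = 5, c_3 = 5, s_3 = 1, a_4 = 1, b_4 = 5, p_4 = 2, q_4 = 2, t_4 = 1, a_5 = 6, b_5 = 4, c_5 = 4, s_5 = 1, a_6 = 4, b_6 = 6, c_6 = 4, s_6 = 1, a_7 = 3, b_7 = 3, c_7 = 4, t_7 = 3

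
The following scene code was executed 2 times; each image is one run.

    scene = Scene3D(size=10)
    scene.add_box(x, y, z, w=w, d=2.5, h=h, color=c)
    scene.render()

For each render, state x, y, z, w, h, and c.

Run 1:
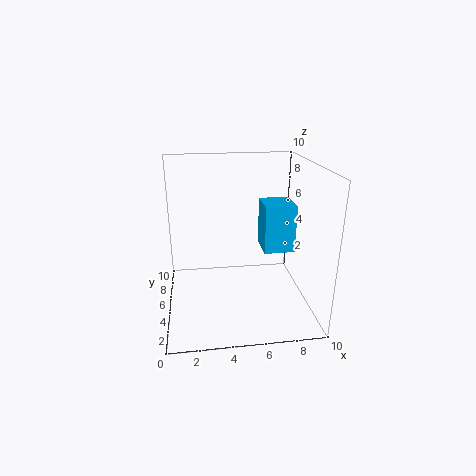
x = 7
y = 5.25
z = 3.5
w = 2.25
h = 3.5
c = 'deepskyblue'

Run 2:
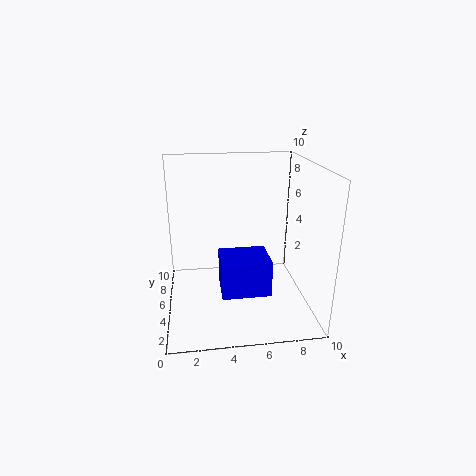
x = 3.5
y = 1
z = 2.75
w = 3
h = 2.25
c = 'blue'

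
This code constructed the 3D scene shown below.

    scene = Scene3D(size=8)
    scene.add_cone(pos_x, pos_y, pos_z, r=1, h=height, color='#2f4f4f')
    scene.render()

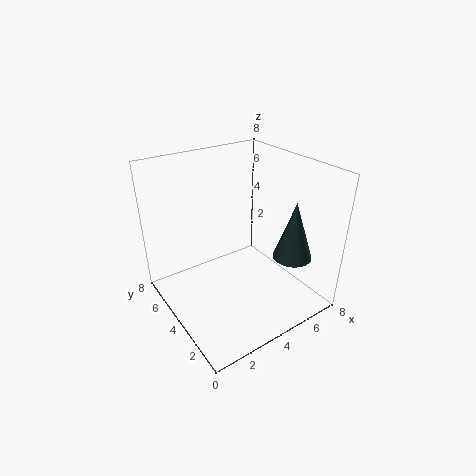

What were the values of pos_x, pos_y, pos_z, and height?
pos_x = 5.5; pos_y = 1.25; pos_z = 3.75; height = 3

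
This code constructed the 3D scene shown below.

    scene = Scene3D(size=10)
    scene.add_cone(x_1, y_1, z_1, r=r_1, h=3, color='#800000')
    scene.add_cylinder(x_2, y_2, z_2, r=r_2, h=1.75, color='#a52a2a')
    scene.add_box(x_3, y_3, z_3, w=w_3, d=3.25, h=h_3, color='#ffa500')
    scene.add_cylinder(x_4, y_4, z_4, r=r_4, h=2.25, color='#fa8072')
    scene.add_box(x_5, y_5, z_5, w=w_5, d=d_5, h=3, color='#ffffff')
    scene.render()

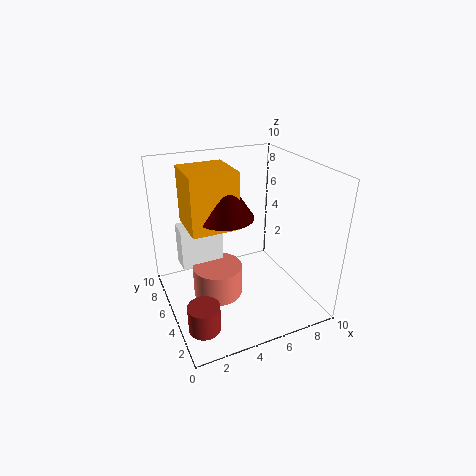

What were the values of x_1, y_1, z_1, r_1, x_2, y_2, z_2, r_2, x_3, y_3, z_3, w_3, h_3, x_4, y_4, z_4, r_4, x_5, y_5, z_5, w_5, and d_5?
x_1 = 4.25
y_1 = 5.5
z_1 = 6.5
r_1 = 2
x_2 = 1.25
y_2 = 1.75
z_2 = 1
r_2 = 1
x_3 = 1.75
y_3 = 4.75
z_3 = 5.75
w_3 = 3.25
h_3 = 4
x_4 = 3.5
y_4 = 5.25
z_4 = 0.75
r_4 = 1.75
x_5 = 1.25
y_5 = 6
z_5 = 2.75
w_5 = 3
d_5 = 1.5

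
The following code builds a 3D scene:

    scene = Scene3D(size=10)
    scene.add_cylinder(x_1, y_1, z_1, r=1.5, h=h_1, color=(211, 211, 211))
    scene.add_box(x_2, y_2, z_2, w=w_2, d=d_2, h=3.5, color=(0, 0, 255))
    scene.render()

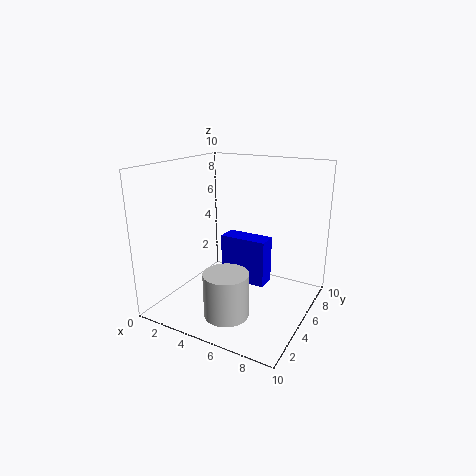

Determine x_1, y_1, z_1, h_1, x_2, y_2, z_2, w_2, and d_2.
x_1 = 5.5
y_1 = 2.5
z_1 = 0.5
h_1 = 3
x_2 = 3
y_2 = 6
z_2 = 1
w_2 = 3.5
d_2 = 1.5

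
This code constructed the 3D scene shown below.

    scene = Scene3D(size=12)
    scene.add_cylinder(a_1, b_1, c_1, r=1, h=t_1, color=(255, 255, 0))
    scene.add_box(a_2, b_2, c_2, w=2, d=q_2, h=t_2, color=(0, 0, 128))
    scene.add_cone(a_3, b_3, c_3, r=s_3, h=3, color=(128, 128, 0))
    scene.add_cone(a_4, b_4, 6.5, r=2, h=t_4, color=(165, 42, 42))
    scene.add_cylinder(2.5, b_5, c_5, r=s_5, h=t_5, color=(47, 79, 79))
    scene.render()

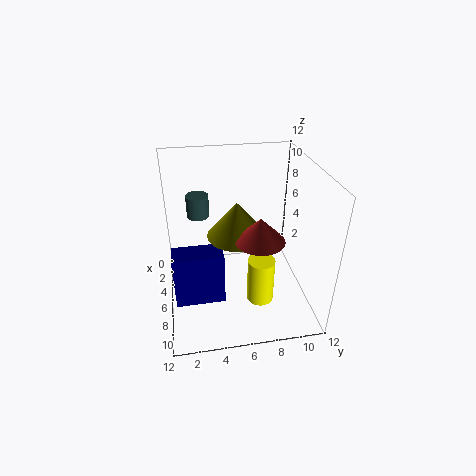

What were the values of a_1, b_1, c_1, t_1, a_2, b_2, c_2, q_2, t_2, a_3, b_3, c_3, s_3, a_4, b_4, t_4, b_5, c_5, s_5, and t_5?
a_1 = 10, b_1 = 7, c_1 = 3, t_1 = 3.5, a_2 = 6.5, b_2 = 0.5, c_2 = 1.5, q_2 = 4, t_2 = 4.5, a_3 = 5.5, b_3 = 6, c_3 = 6, s_3 = 2.5, a_4 = 7.5, b_4 = 7.5, t_4 = 2, b_5 = 3, c_5 = 6.5, s_5 = 1, t_5 = 2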